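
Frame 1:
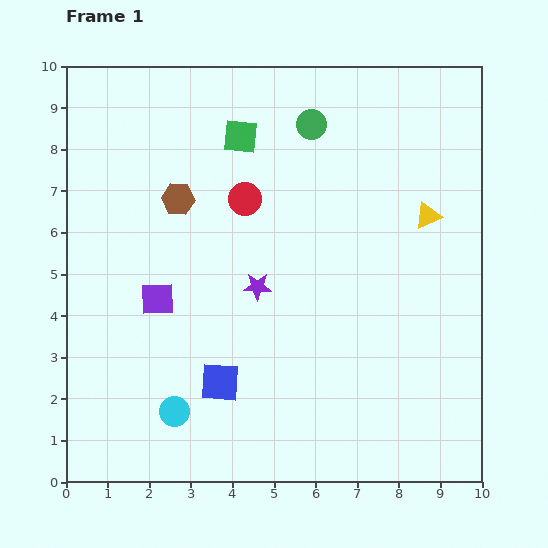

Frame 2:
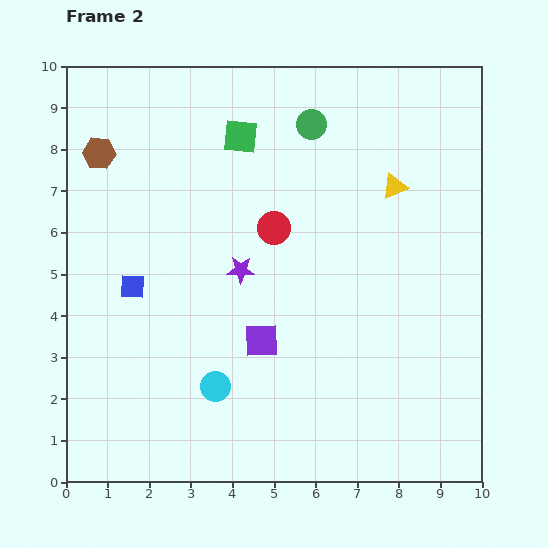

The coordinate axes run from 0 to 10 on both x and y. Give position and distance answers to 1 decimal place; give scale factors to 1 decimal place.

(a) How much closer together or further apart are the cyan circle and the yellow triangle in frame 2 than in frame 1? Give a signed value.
-1.3

Distance in frame 1: 7.7. Distance in frame 2: 6.4.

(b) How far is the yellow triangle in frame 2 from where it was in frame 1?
1.1

The yellow triangle moved from (8.7, 6.4) to (7.9, 7.1), a distance of √(0.8² + 0.7²) ≈ 1.1.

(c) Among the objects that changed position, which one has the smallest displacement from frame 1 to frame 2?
the purple star

(moved 0.6)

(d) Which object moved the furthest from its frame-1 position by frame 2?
the blue square

(moved 3.1; next 2.7)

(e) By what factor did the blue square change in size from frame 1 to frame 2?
0.6×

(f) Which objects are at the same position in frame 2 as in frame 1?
the green square, the green circle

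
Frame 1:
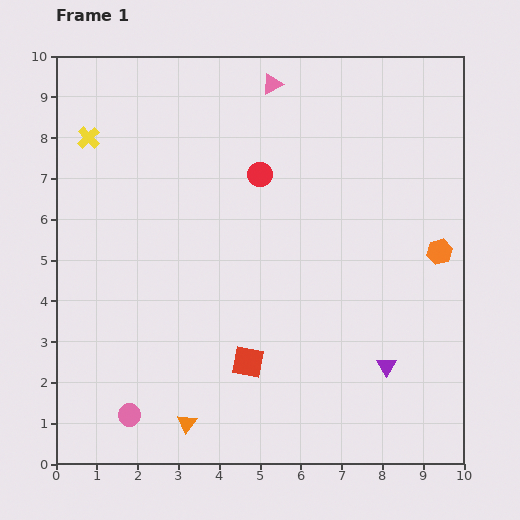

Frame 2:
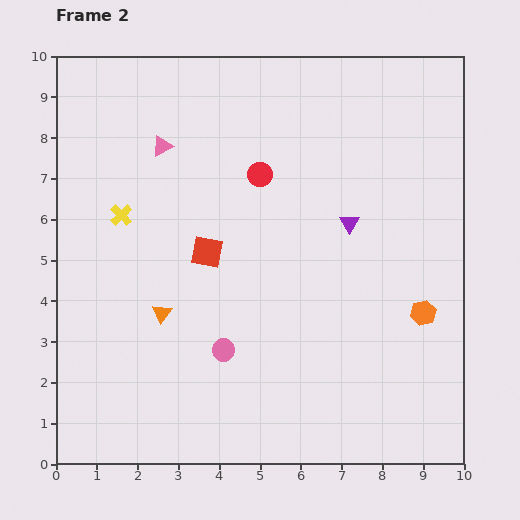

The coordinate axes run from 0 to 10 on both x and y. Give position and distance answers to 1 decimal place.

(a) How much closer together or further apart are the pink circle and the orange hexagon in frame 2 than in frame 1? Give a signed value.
-3.6

Distance in frame 1: 8.6. Distance in frame 2: 5.0.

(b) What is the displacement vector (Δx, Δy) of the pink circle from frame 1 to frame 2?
(2.3, 1.6)

The pink circle was at (1.8, 1.2) in frame 1 and (4.1, 2.8) in frame 2.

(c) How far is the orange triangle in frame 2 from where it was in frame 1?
2.8

The orange triangle moved from (3.2, 1.0) to (2.6, 3.7), a distance of √(0.6² + 2.7²) ≈ 2.8.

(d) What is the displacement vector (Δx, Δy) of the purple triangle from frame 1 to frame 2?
(-0.9, 3.5)

The purple triangle was at (8.1, 2.4) in frame 1 and (7.2, 5.9) in frame 2.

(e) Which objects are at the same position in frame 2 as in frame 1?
the red circle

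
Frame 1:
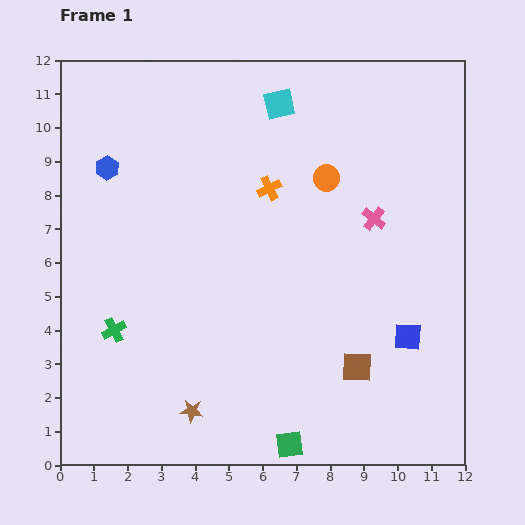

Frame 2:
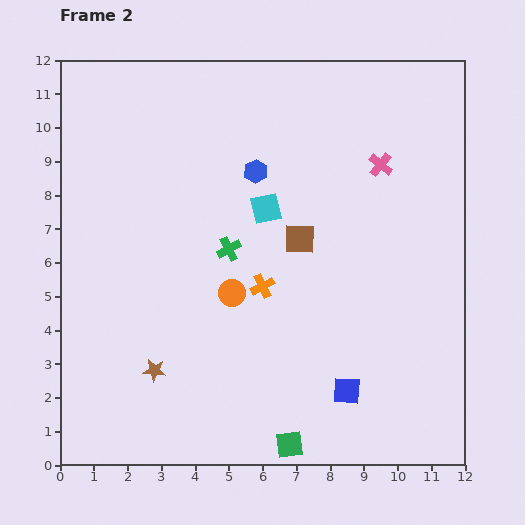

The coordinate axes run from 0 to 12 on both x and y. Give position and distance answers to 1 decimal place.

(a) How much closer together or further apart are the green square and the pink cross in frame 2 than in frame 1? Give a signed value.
+1.5

Distance in frame 1: 7.2. Distance in frame 2: 8.7.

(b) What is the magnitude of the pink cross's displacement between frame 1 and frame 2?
1.6

The pink cross moved from (9.3, 7.3) to (9.5, 8.9), a distance of √(0.2² + 1.6²) ≈ 1.6.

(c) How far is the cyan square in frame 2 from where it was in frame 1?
3.1

The cyan square moved from (6.5, 10.7) to (6.1, 7.6), a distance of √(0.4² + 3.1²) ≈ 3.1.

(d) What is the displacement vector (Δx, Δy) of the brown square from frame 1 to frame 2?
(-1.7, 3.8)

The brown square was at (8.8, 2.9) in frame 1 and (7.1, 6.7) in frame 2.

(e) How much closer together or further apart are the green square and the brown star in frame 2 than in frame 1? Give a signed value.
+1.5

Distance in frame 1: 3.1. Distance in frame 2: 4.6.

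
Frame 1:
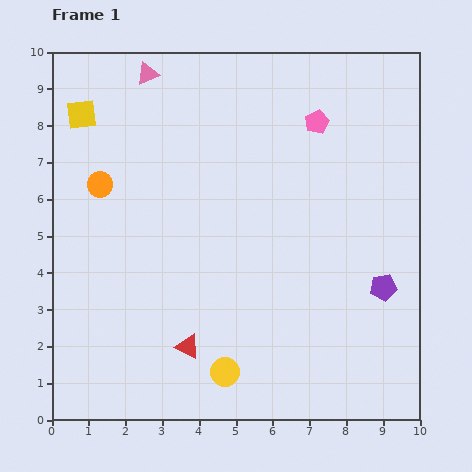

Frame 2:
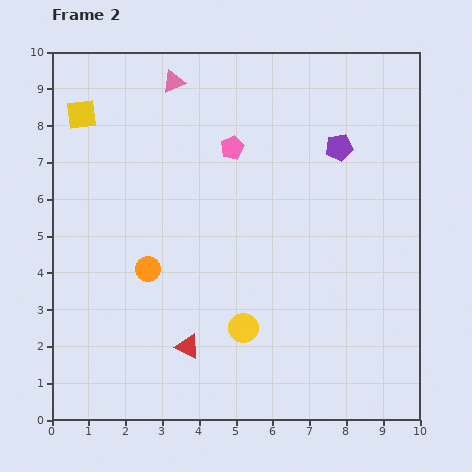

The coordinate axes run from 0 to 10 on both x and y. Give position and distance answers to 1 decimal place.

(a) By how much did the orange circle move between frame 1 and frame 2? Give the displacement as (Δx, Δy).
(1.3, -2.3)

The orange circle was at (1.3, 6.4) in frame 1 and (2.6, 4.1) in frame 2.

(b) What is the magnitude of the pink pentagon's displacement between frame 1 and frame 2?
2.4

The pink pentagon moved from (7.2, 8.1) to (4.9, 7.4), a distance of √(2.3² + 0.7²) ≈ 2.4.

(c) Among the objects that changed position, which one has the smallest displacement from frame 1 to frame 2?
the pink triangle

(moved 0.7)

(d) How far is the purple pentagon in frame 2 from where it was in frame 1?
4.0

The purple pentagon moved from (9.0, 3.6) to (7.8, 7.4), a distance of √(1.2² + 3.8²) ≈ 4.0.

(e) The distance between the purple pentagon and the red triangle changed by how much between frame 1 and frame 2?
+1.3

Distance in frame 1: 5.5. Distance in frame 2: 6.8.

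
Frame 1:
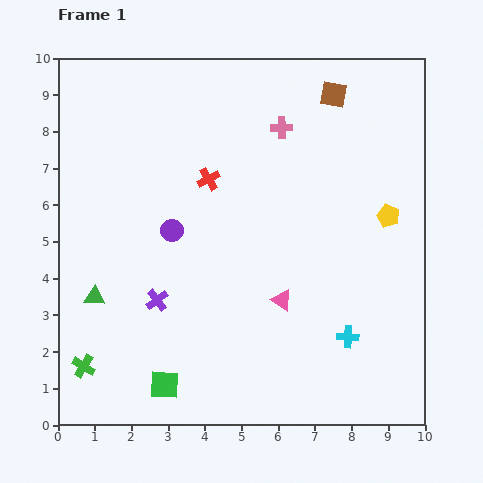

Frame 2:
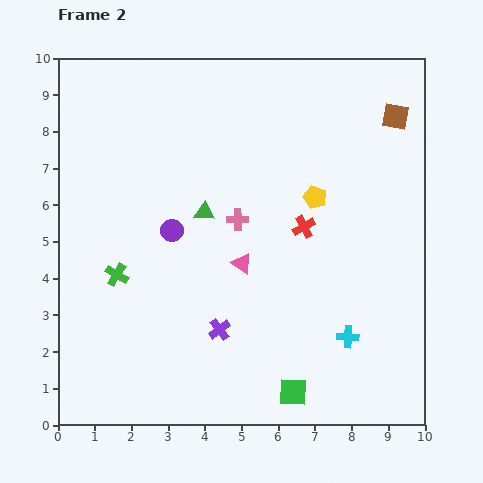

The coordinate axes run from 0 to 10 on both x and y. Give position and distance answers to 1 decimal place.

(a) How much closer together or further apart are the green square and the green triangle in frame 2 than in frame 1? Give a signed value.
+2.4

Distance in frame 1: 3.1. Distance in frame 2: 5.5.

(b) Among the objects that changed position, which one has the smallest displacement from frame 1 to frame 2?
the pink triangle

(moved 1.5)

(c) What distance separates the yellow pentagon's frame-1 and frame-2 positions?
2.1

The yellow pentagon moved from (9.0, 5.7) to (7.0, 6.2), a distance of √(2.0² + 0.5²) ≈ 2.1.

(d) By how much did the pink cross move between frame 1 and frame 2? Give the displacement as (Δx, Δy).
(-1.2, -2.5)

The pink cross was at (6.1, 8.1) in frame 1 and (4.9, 5.6) in frame 2.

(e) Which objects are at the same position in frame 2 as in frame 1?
the cyan cross, the purple circle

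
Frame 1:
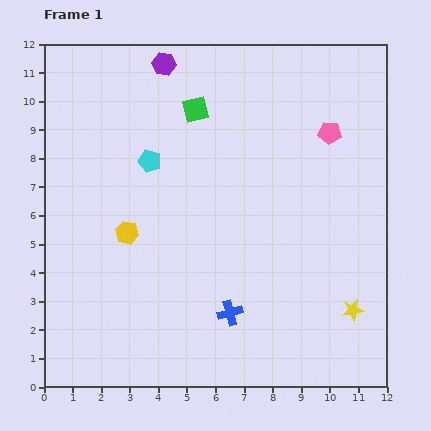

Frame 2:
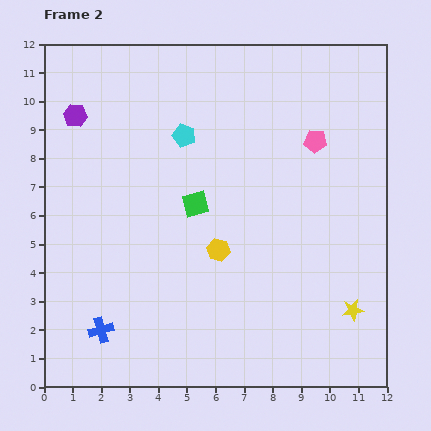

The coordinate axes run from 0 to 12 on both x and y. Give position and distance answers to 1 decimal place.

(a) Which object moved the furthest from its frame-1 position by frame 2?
the blue cross

(moved 4.5; next 3.6)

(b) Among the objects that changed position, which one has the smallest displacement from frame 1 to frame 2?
the pink pentagon

(moved 0.6)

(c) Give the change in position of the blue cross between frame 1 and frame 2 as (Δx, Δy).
(-4.5, -0.6)

The blue cross was at (6.5, 2.6) in frame 1 and (2.0, 2.0) in frame 2.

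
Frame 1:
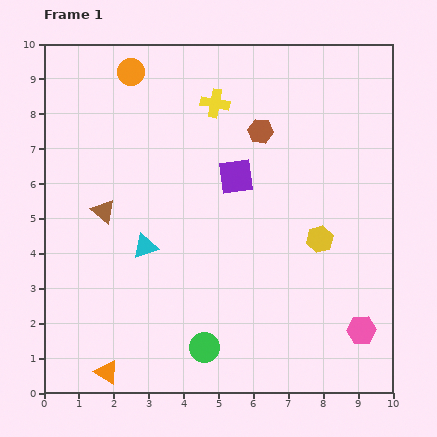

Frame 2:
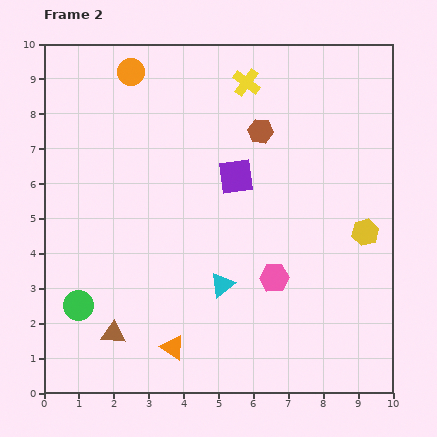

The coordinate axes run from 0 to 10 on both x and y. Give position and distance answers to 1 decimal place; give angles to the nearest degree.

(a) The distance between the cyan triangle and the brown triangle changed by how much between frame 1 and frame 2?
+1.8

Distance in frame 1: 1.6. Distance in frame 2: 3.4.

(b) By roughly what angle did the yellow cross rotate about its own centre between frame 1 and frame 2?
27° clockwise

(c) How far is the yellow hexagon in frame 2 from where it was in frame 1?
1.3

The yellow hexagon moved from (7.9, 4.4) to (9.2, 4.6), a distance of √(1.3² + 0.2²) ≈ 1.3.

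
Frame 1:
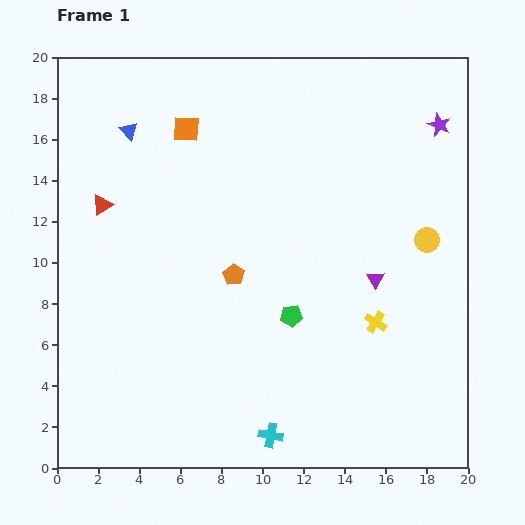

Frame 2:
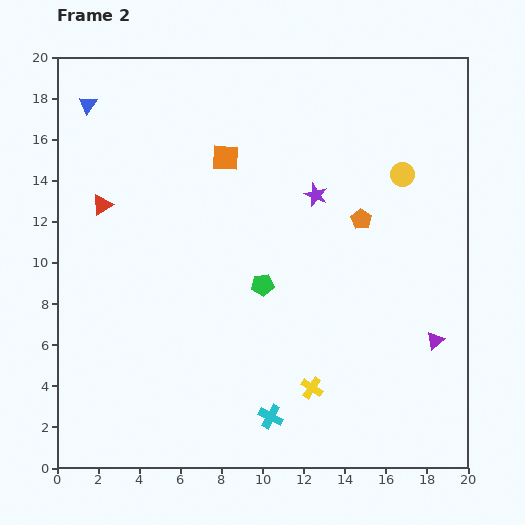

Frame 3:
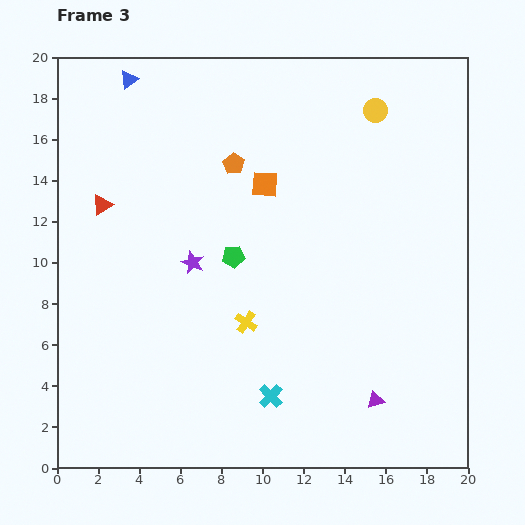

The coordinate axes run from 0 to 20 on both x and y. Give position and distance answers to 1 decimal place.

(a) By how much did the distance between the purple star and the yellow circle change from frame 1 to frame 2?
-1.3

Distance in frame 1: 5.6. Distance in frame 2: 4.3.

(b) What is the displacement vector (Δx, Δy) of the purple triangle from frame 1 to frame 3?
(0.0, -5.9)

The purple triangle was at (15.5, 9.2) in frame 1 and (15.5, 3.3) in frame 3.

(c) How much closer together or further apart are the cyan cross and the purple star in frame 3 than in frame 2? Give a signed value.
-3.5

Distance in frame 2: 11.0. Distance in frame 3: 7.5.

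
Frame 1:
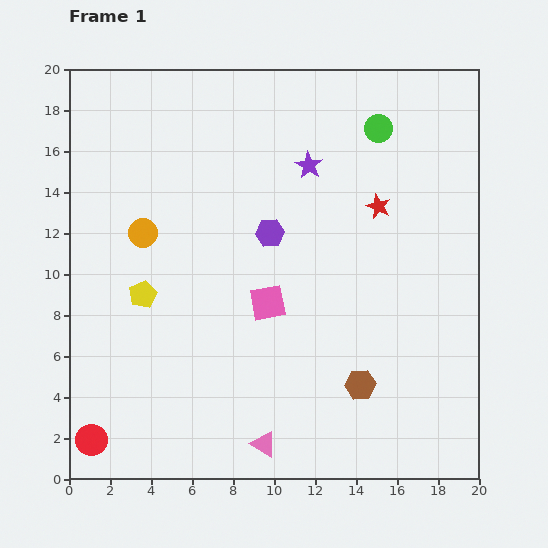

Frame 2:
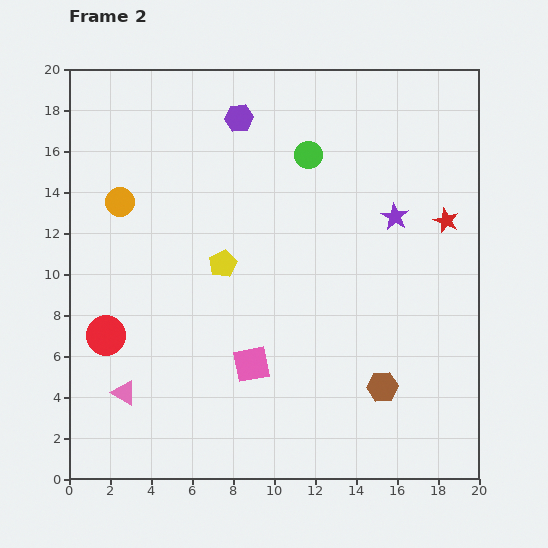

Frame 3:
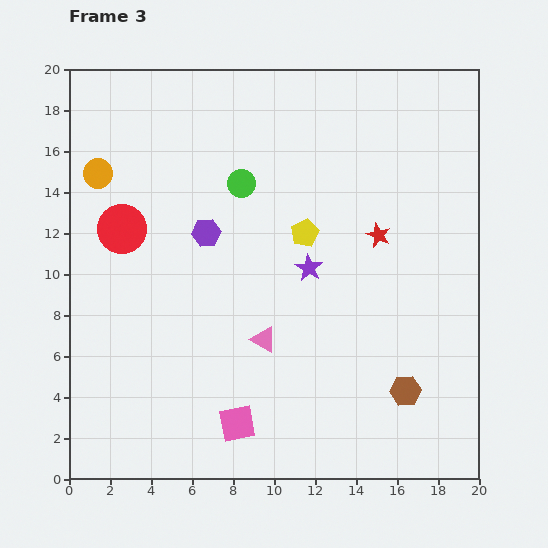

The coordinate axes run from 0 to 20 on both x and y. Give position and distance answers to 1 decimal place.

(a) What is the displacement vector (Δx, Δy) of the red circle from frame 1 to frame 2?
(0.7, 5.1)

The red circle was at (1.1, 1.9) in frame 1 and (1.8, 7.0) in frame 2.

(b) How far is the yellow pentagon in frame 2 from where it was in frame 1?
4.2

The yellow pentagon moved from (3.6, 9.0) to (7.5, 10.5), a distance of √(3.9² + 1.5²) ≈ 4.2.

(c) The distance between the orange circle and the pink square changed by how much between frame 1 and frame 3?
+7.0

Distance in frame 1: 7.0. Distance in frame 3: 14.0.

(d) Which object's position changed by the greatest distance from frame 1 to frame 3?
the red circle

(moved 10.4; next 8.5)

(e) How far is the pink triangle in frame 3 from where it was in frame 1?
5.1

The pink triangle moved from (9.5, 1.7) to (9.5, 6.8), a distance of √(0.0² + 5.1²) ≈ 5.1.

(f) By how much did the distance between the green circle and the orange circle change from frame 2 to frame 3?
-2.5

Distance in frame 2: 9.5. Distance in frame 3: 7.0.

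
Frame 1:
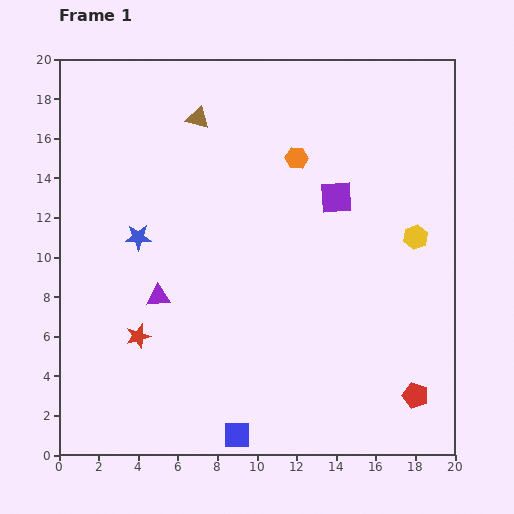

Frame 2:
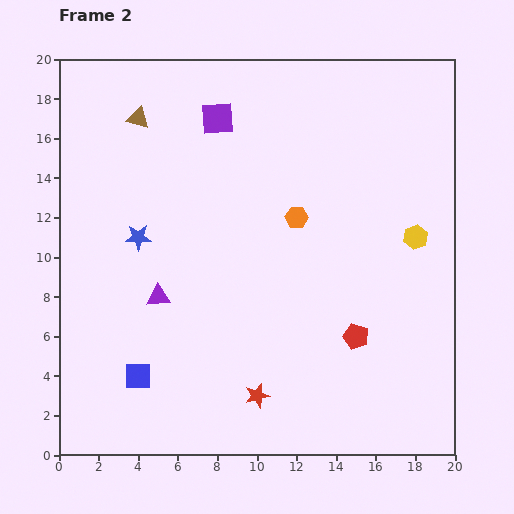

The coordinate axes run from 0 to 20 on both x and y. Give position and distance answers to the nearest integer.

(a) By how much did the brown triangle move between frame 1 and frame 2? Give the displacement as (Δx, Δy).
(-3, 0)

The brown triangle was at (7, 17) in frame 1 and (4, 17) in frame 2.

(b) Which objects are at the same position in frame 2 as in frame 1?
the blue star, the yellow hexagon, the purple triangle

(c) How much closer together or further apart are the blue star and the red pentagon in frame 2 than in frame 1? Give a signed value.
-4

Distance in frame 1: 16. Distance in frame 2: 12.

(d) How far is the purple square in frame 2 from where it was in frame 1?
7

The purple square moved from (14, 13) to (8, 17), a distance of √(6² + 4²) ≈ 7.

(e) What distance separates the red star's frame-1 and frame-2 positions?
7

The red star moved from (4, 6) to (10, 3), a distance of √(6² + 3²) ≈ 7.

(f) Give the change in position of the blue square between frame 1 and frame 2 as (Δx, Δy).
(-5, 3)

The blue square was at (9, 1) in frame 1 and (4, 4) in frame 2.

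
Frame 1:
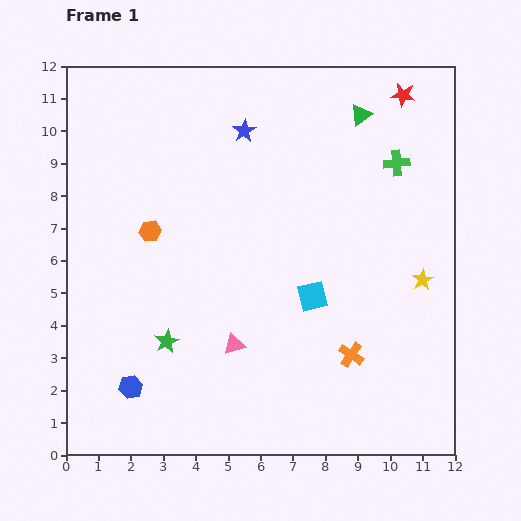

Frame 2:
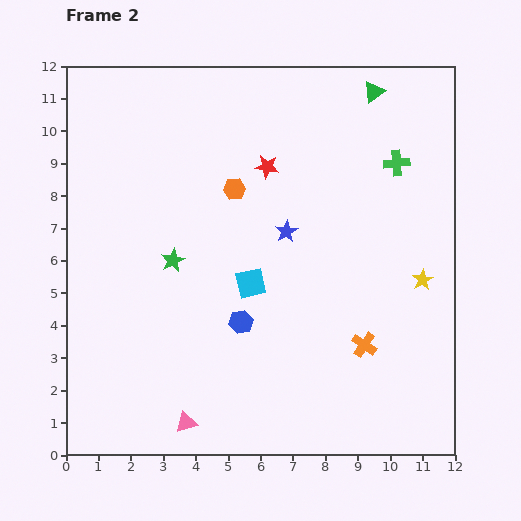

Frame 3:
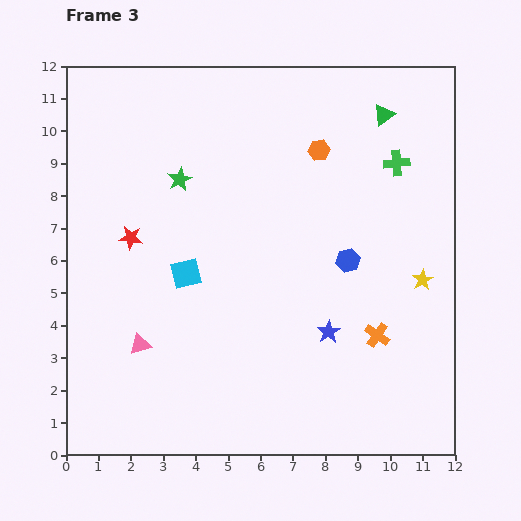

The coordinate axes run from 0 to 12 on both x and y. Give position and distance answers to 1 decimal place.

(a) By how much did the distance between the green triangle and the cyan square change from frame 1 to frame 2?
+1.2

Distance in frame 1: 5.8. Distance in frame 2: 7.0.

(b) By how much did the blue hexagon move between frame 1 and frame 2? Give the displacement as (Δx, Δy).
(3.4, 2.0)

The blue hexagon was at (2.0, 2.1) in frame 1 and (5.4, 4.1) in frame 2.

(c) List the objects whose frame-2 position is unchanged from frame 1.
the yellow star, the green cross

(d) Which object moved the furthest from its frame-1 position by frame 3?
the red star

(moved 9.5; next 7.8)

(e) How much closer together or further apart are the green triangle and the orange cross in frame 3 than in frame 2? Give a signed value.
-1.0

Distance in frame 2: 7.8. Distance in frame 3: 6.8.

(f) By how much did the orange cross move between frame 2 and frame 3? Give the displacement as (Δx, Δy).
(0.4, 0.3)

The orange cross was at (9.2, 3.4) in frame 2 and (9.6, 3.7) in frame 3.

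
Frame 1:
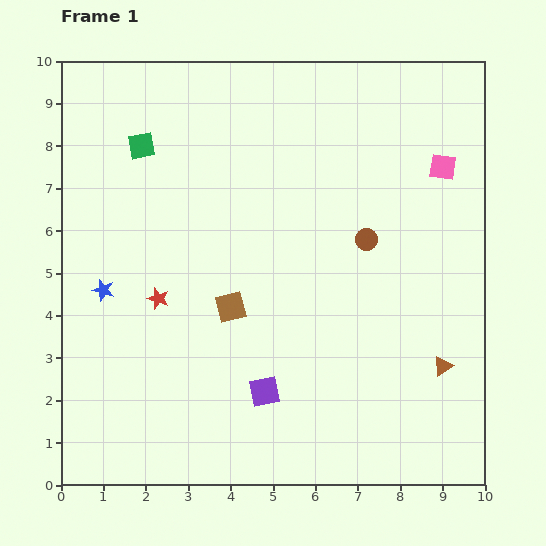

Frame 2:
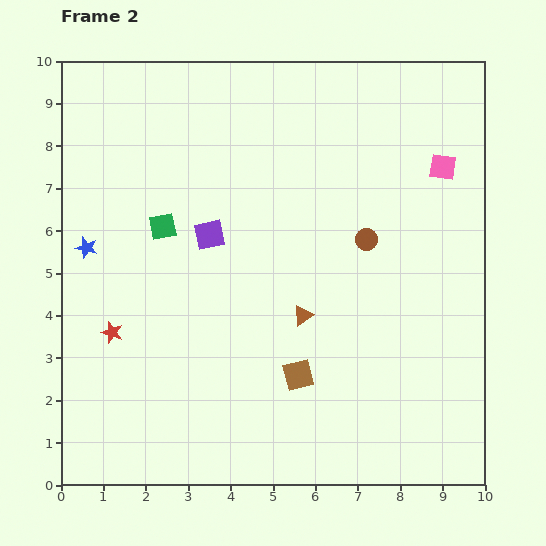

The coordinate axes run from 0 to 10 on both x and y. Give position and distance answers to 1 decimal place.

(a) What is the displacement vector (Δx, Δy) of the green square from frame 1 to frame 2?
(0.5, -1.9)

The green square was at (1.9, 8.0) in frame 1 and (2.4, 6.1) in frame 2.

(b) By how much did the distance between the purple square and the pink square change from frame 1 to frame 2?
-1.1

Distance in frame 1: 6.8. Distance in frame 2: 5.7.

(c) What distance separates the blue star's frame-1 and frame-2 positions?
1.1

The blue star moved from (1.0, 4.6) to (0.6, 5.6), a distance of √(0.4² + 1.0²) ≈ 1.1.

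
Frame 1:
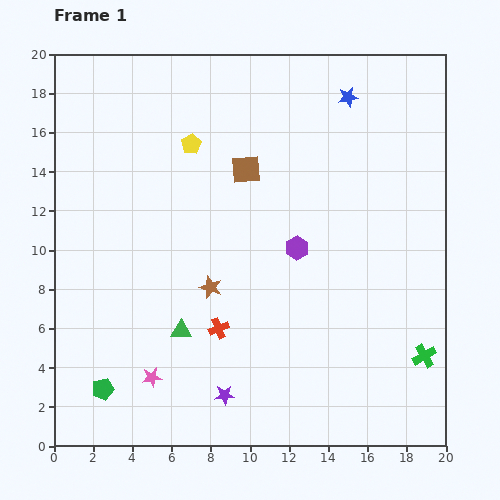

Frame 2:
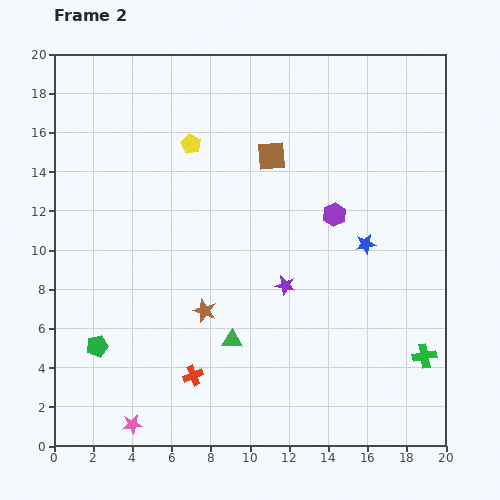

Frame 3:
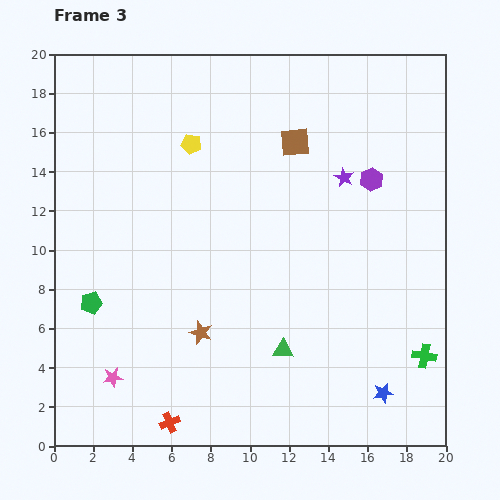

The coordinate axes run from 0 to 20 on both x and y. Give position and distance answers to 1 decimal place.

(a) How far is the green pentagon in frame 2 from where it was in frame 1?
2.2

The green pentagon moved from (2.5, 2.9) to (2.2, 5.1), a distance of √(0.3² + 2.2²) ≈ 2.2.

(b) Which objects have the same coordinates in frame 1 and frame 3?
the yellow pentagon, the green cross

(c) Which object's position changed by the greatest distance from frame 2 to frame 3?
the blue star

(moved 7.7; next 6.3)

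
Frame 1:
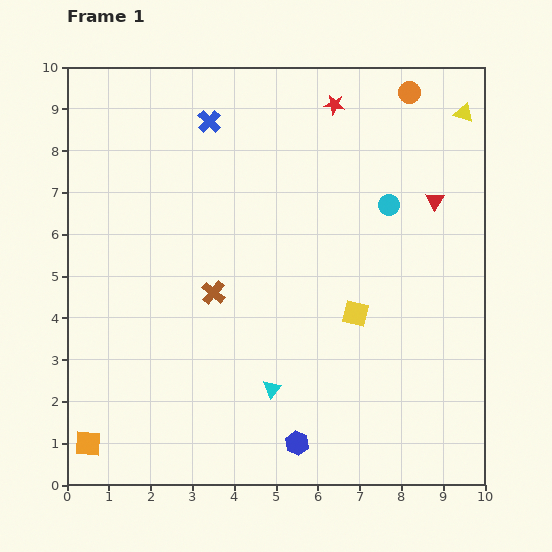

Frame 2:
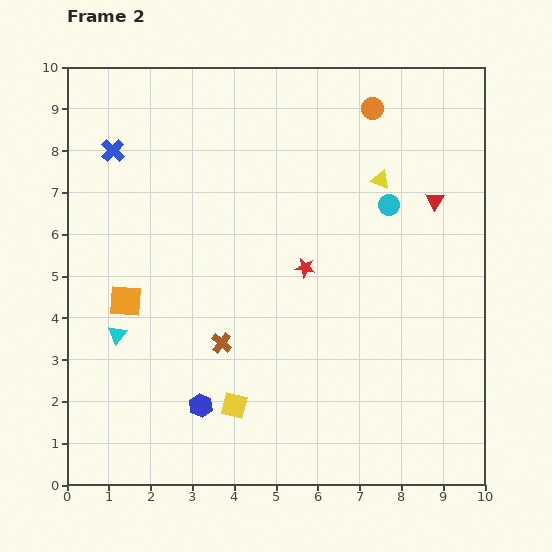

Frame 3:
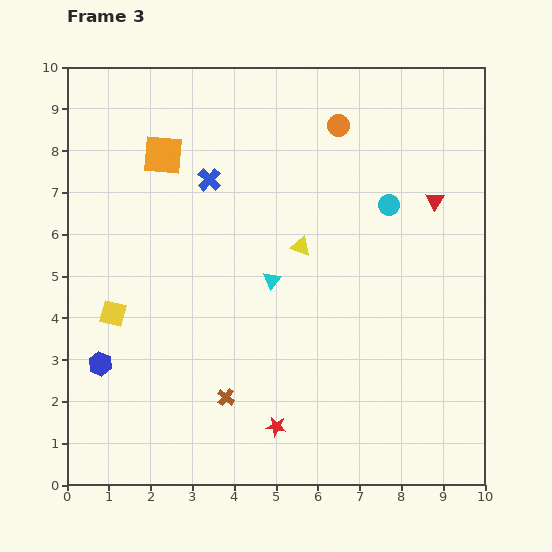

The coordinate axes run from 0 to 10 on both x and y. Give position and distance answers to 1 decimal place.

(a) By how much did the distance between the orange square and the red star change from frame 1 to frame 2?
-5.6

Distance in frame 1: 10.0. Distance in frame 2: 4.4.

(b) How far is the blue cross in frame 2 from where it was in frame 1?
2.4

The blue cross moved from (3.4, 8.7) to (1.1, 8.0), a distance of √(2.3² + 0.7²) ≈ 2.4.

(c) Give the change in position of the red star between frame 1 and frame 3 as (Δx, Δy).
(-1.4, -7.7)

The red star was at (6.4, 9.1) in frame 1 and (5.0, 1.4) in frame 3.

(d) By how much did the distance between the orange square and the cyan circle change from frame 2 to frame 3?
-1.2

Distance in frame 2: 6.7. Distance in frame 3: 5.5.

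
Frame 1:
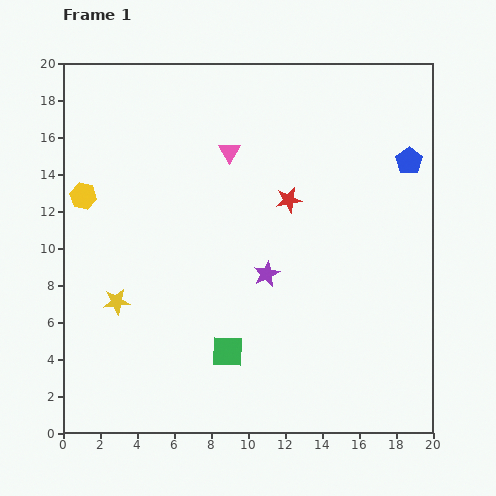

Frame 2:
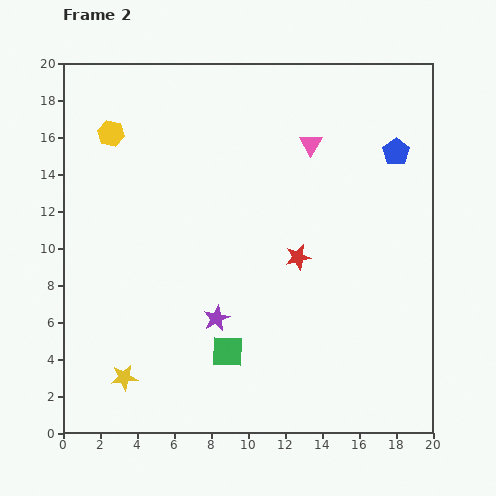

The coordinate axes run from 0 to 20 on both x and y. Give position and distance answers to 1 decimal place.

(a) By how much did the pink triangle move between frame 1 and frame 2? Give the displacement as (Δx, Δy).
(4.4, 0.4)

The pink triangle was at (9.0, 15.2) in frame 1 and (13.4, 15.6) in frame 2.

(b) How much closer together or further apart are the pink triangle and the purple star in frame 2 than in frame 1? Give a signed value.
+3.8

Distance in frame 1: 6.9. Distance in frame 2: 10.7.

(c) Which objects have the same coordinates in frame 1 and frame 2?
the green square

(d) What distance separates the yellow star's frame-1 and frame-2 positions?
4.1

The yellow star moved from (2.9, 7.1) to (3.3, 3.0), a distance of √(0.4² + 4.1²) ≈ 4.1.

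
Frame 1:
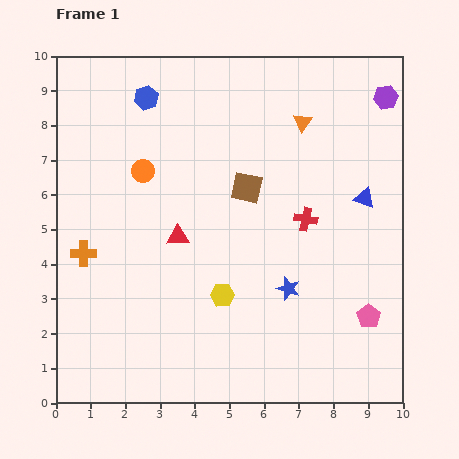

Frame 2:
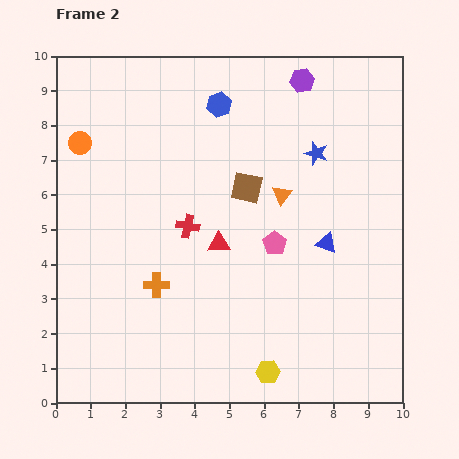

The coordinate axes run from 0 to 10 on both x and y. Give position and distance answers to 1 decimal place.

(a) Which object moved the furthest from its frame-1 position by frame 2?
the blue star

(moved 4.0; next 3.4)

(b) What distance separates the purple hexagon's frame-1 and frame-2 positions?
2.5

The purple hexagon moved from (9.5, 8.8) to (7.1, 9.3), a distance of √(2.4² + 0.5²) ≈ 2.5.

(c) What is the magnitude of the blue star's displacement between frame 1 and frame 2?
4.0

The blue star moved from (6.7, 3.3) to (7.5, 7.2), a distance of √(0.8² + 3.9²) ≈ 4.0.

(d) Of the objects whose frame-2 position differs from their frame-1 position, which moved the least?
the red triangle

(moved 1.2)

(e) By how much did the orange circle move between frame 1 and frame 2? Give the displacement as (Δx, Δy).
(-1.8, 0.8)

The orange circle was at (2.5, 6.7) in frame 1 and (0.7, 7.5) in frame 2.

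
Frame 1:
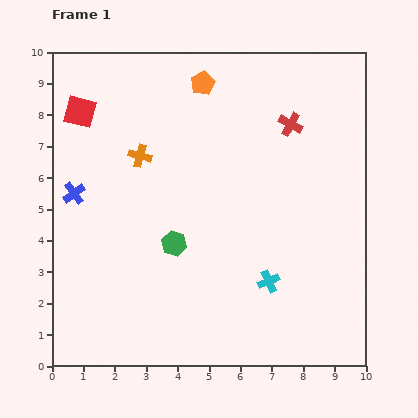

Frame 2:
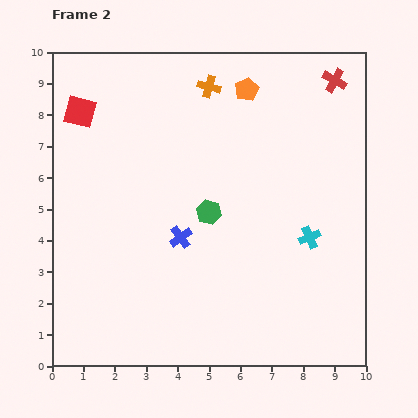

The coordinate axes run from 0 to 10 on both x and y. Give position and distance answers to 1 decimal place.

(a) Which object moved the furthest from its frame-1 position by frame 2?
the blue cross

(moved 3.7; next 3.1)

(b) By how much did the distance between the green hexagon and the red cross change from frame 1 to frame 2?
+0.5

Distance in frame 1: 5.3. Distance in frame 2: 5.8.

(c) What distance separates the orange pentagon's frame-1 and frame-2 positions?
1.4

The orange pentagon moved from (4.8, 9.0) to (6.2, 8.8), a distance of √(1.4² + 0.2²) ≈ 1.4.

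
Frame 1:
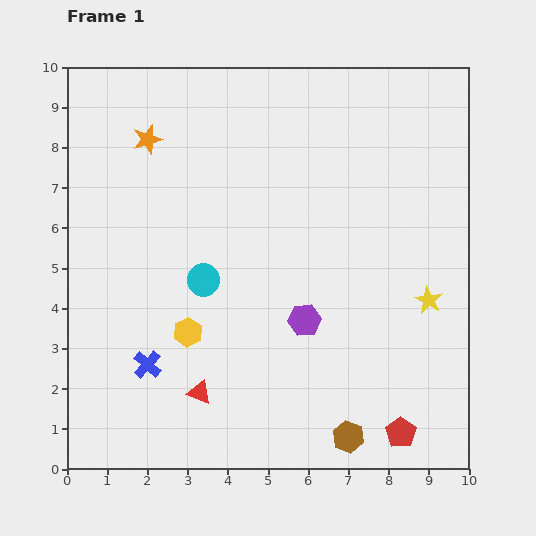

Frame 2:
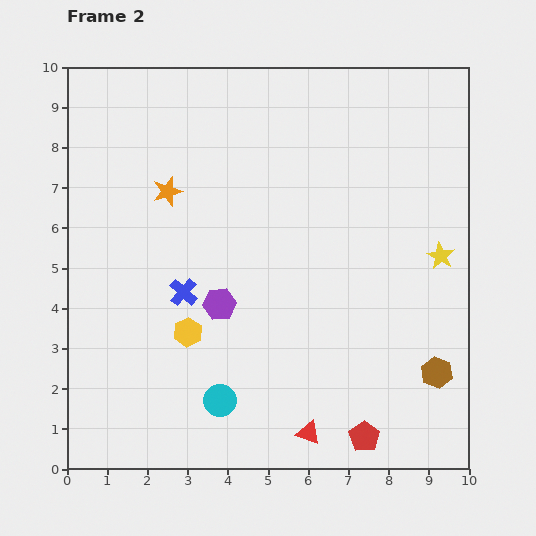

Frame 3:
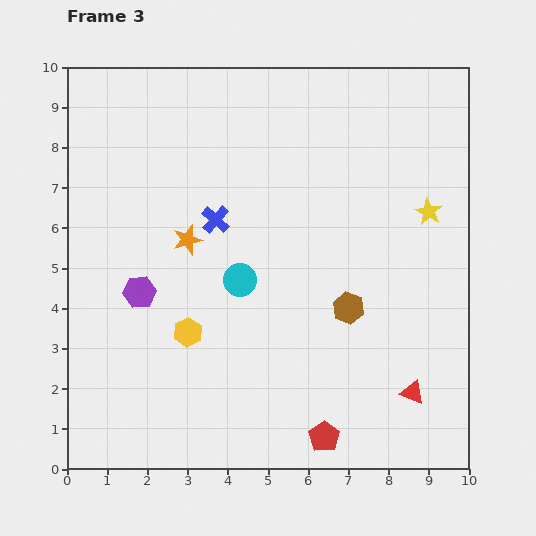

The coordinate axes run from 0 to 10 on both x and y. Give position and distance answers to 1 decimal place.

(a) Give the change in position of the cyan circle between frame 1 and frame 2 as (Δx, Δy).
(0.4, -3.0)

The cyan circle was at (3.4, 4.7) in frame 1 and (3.8, 1.7) in frame 2.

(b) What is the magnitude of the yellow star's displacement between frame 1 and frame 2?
1.1

The yellow star moved from (9.0, 4.2) to (9.3, 5.3), a distance of √(0.3² + 1.1²) ≈ 1.1.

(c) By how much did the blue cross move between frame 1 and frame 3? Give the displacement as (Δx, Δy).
(1.7, 3.6)

The blue cross was at (2.0, 2.6) in frame 1 and (3.7, 6.2) in frame 3.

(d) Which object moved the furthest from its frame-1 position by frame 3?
the red triangle

(moved 5.3; next 4.2)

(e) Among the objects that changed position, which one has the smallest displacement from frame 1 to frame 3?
the cyan circle

(moved 0.9)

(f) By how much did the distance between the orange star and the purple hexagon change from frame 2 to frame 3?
-1.3

Distance in frame 2: 3.1. Distance in frame 3: 1.8.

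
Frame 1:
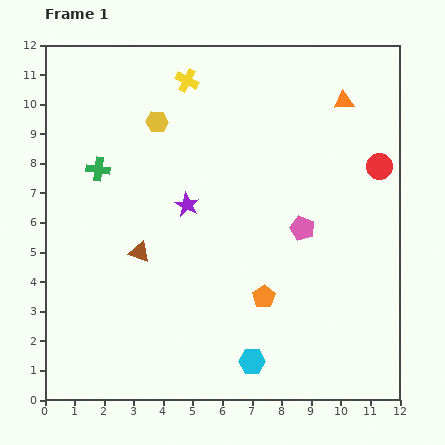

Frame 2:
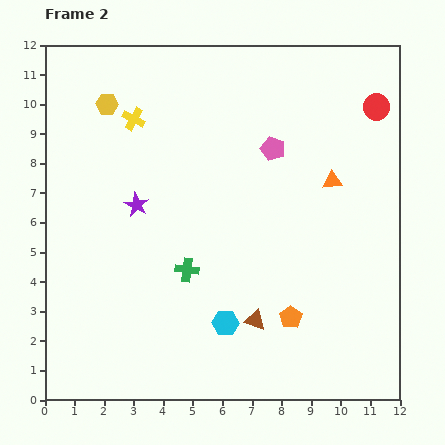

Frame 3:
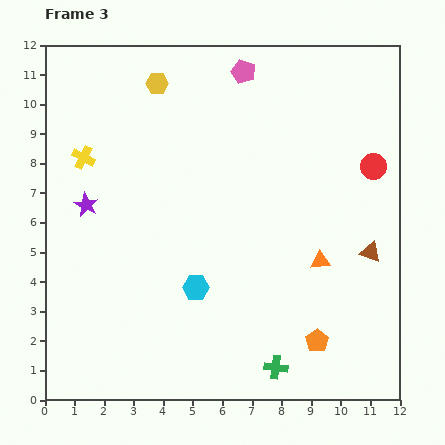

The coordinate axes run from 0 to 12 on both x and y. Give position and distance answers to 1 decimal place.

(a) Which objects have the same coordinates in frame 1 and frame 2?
none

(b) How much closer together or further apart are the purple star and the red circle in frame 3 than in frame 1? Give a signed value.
+3.2

Distance in frame 1: 6.6. Distance in frame 3: 9.8.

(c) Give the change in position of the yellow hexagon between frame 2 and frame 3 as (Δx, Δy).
(1.7, 0.7)

The yellow hexagon was at (2.1, 10.0) in frame 2 and (3.8, 10.7) in frame 3.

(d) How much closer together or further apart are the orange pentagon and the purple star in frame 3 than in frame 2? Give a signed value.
+2.7

Distance in frame 2: 6.4. Distance in frame 3: 9.1.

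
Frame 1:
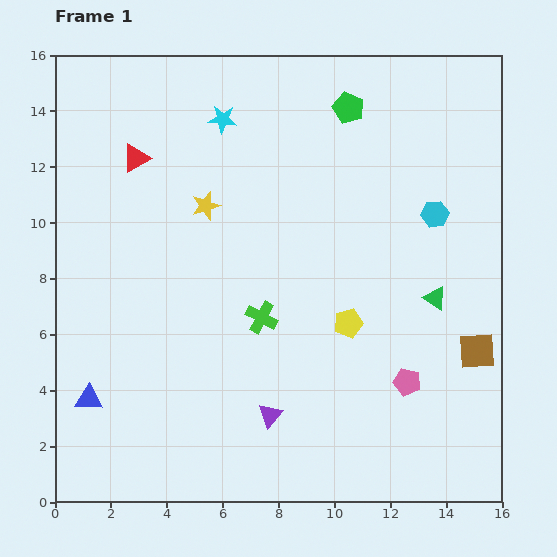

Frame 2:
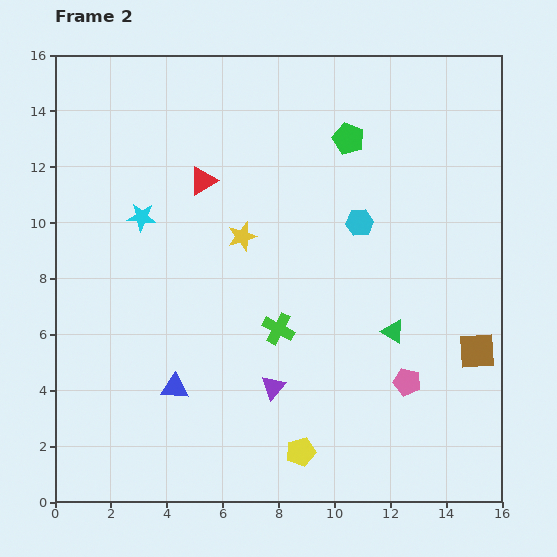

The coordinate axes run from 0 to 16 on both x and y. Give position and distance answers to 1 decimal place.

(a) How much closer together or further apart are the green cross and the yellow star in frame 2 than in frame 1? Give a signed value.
-1.0

Distance in frame 1: 4.5. Distance in frame 2: 3.5.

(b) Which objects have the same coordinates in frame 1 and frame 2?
the brown square, the pink pentagon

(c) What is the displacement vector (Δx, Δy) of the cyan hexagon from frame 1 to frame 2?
(-2.7, -0.3)

The cyan hexagon was at (13.6, 10.3) in frame 1 and (10.9, 10.0) in frame 2.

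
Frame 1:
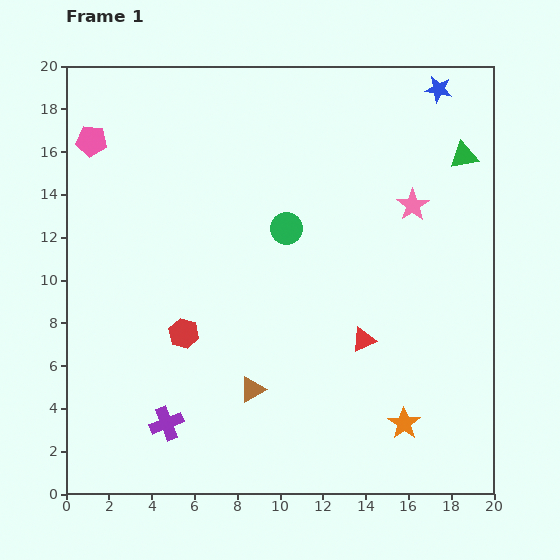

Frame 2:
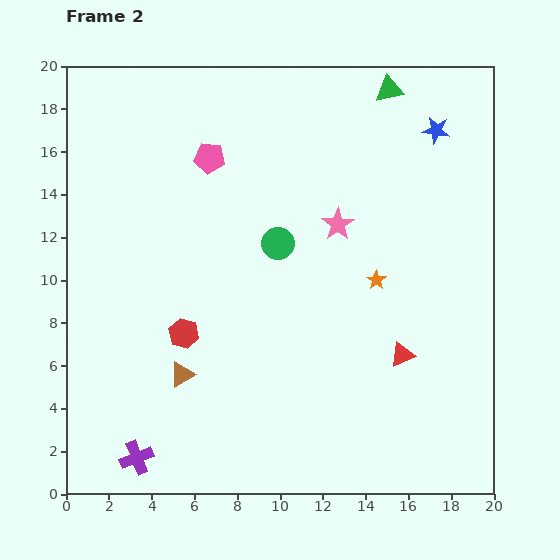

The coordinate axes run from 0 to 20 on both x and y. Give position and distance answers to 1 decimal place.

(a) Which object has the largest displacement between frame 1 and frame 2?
the orange star

(moved 6.8; next 5.6)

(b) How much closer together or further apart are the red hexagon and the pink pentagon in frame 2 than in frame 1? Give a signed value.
-1.7

Distance in frame 1: 10.0. Distance in frame 2: 8.3.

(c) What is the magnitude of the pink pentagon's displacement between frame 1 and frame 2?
5.6

The pink pentagon moved from (1.2, 16.5) to (6.7, 15.7), a distance of √(5.5² + 0.8²) ≈ 5.6.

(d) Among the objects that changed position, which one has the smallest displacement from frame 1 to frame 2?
the green circle

(moved 0.8)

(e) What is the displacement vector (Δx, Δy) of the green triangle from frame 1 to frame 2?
(-3.5, 3.1)

The green triangle was at (18.6, 15.8) in frame 1 and (15.1, 18.9) in frame 2.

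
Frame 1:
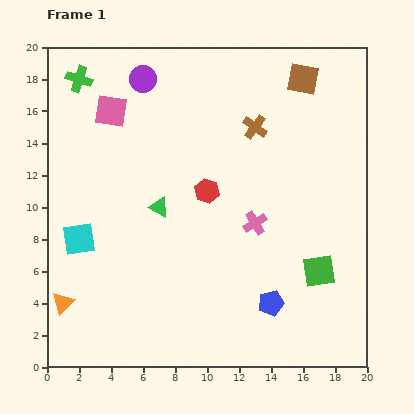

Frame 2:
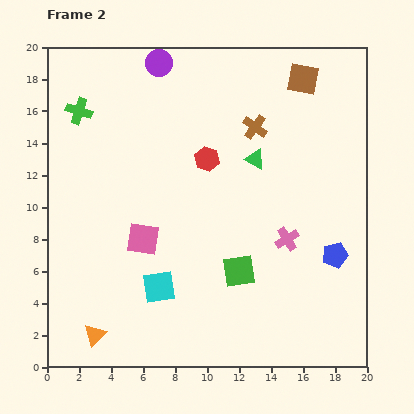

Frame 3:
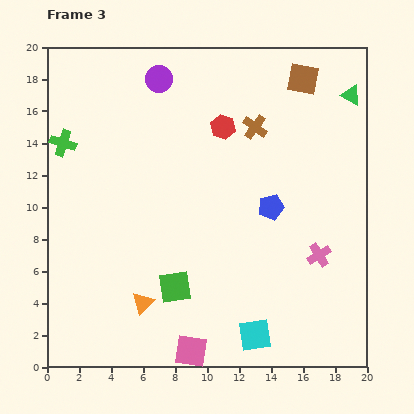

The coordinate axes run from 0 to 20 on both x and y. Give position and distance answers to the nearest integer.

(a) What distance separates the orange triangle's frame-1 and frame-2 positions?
3

The orange triangle moved from (1, 4) to (3, 2), a distance of √(2² + 2²) ≈ 3.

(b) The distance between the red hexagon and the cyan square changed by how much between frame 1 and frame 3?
+4

Distance in frame 1: 9. Distance in frame 3: 13.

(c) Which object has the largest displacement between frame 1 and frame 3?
the pink square

(moved 16; next 14)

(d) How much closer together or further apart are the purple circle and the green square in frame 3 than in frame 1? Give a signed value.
-3

Distance in frame 1: 16. Distance in frame 3: 13.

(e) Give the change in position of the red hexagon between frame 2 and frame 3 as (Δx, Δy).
(1, 2)

The red hexagon was at (10, 13) in frame 2 and (11, 15) in frame 3.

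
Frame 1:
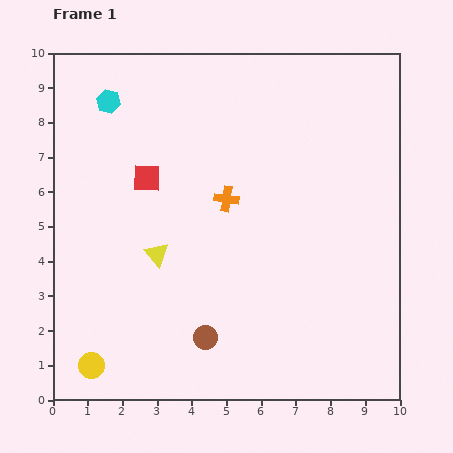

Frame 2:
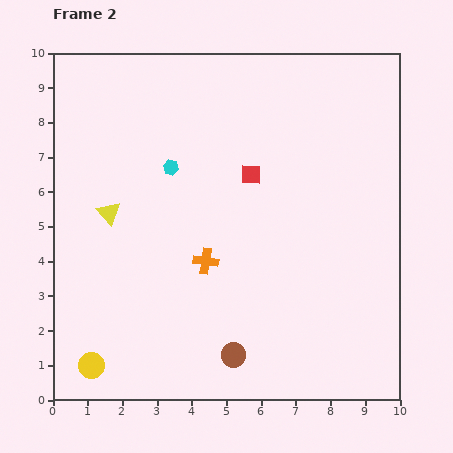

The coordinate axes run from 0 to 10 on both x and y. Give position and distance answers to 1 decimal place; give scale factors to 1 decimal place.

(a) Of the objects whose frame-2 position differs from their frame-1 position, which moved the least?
the brown circle

(moved 0.9)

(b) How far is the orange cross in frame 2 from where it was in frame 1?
1.9

The orange cross moved from (5.0, 5.8) to (4.4, 4.0), a distance of √(0.6² + 1.8²) ≈ 1.9.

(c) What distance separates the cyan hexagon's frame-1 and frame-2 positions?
2.6

The cyan hexagon moved from (1.6, 8.6) to (3.4, 6.7), a distance of √(1.8² + 1.9²) ≈ 2.6.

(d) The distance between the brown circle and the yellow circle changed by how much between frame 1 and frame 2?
+0.7

Distance in frame 1: 3.4. Distance in frame 2: 4.1.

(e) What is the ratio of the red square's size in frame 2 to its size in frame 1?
0.7×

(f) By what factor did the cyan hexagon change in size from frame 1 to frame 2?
0.7×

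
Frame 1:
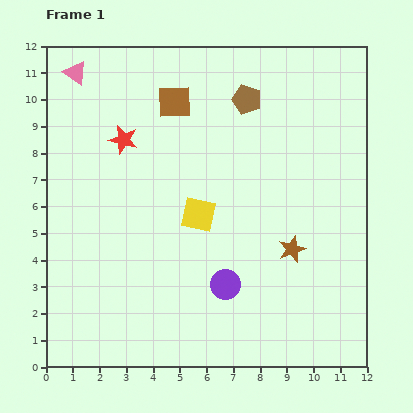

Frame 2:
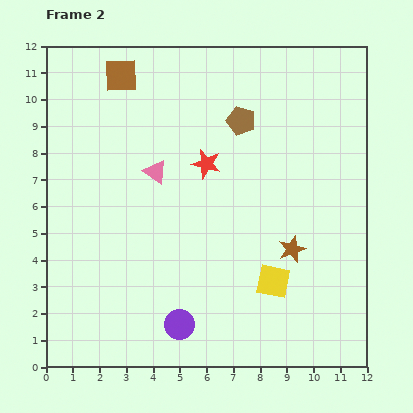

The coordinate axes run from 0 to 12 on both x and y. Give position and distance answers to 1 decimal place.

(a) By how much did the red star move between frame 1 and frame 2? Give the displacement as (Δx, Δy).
(3.1, -0.9)

The red star was at (2.9, 8.5) in frame 1 and (6.0, 7.6) in frame 2.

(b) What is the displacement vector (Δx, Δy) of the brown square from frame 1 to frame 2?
(-2.0, 1.0)

The brown square was at (4.8, 9.9) in frame 1 and (2.8, 10.9) in frame 2.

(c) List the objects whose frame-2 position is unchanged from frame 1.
the brown star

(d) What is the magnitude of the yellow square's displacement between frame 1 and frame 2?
3.8

The yellow square moved from (5.7, 5.7) to (8.5, 3.2), a distance of √(2.8² + 2.5²) ≈ 3.8.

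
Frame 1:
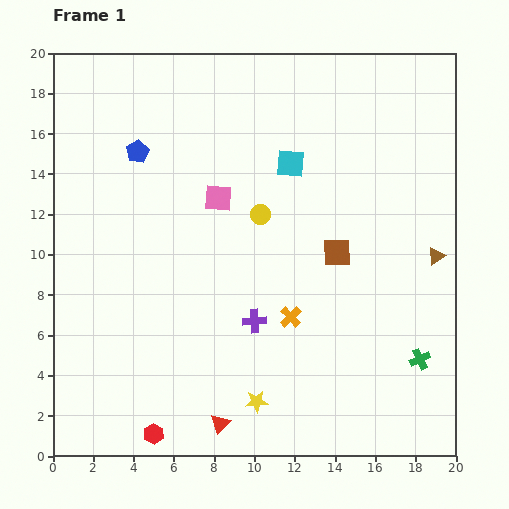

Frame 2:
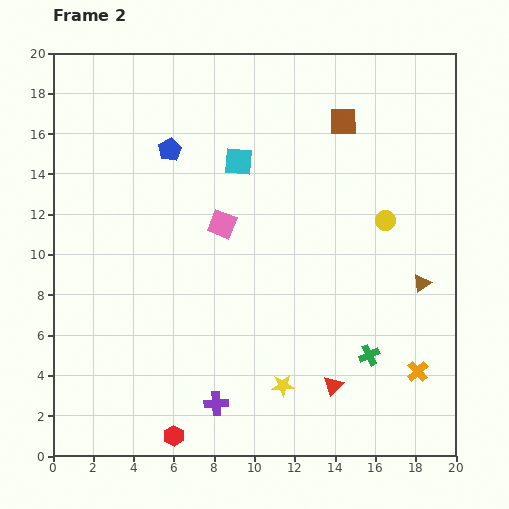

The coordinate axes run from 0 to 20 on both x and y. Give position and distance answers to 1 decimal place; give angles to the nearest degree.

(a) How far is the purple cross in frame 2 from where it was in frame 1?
4.5

The purple cross moved from (10.0, 6.7) to (8.1, 2.6), a distance of √(1.9² + 4.1²) ≈ 4.5.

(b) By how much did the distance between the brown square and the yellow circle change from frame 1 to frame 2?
+1.1

Distance in frame 1: 4.2. Distance in frame 2: 5.3.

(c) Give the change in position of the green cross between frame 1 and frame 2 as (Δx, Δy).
(-2.5, 0.2)

The green cross was at (18.2, 4.8) in frame 1 and (15.7, 5.0) in frame 2.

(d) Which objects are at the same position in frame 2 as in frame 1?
none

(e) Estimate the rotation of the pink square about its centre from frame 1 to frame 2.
18° clockwise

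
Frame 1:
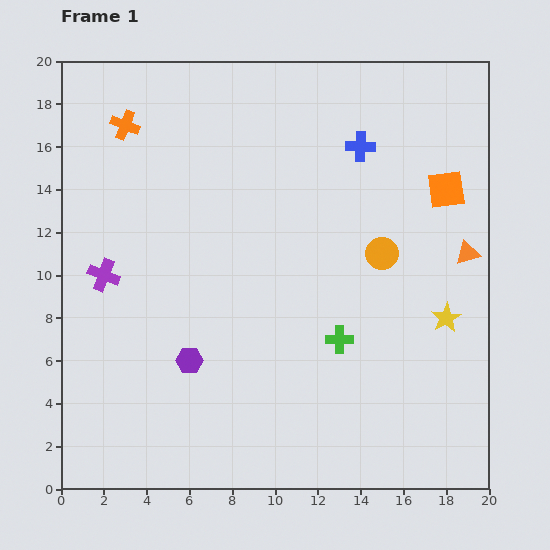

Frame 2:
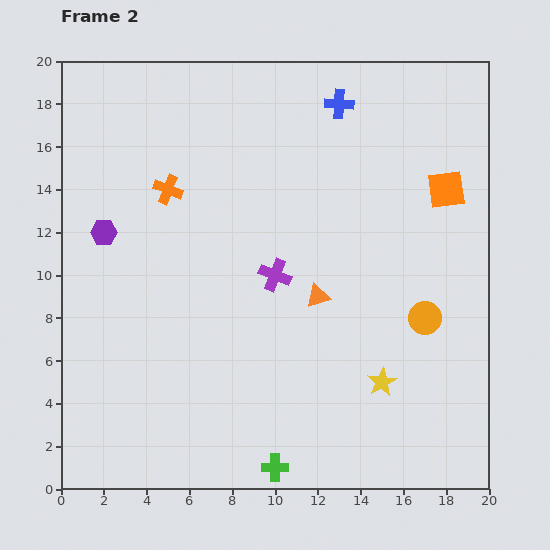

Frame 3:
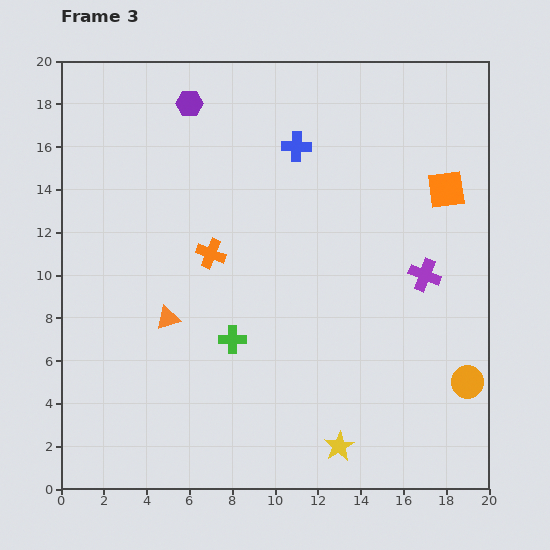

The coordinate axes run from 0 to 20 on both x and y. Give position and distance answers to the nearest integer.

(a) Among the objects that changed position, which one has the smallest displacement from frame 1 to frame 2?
the blue cross

(moved 2)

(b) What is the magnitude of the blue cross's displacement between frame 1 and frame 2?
2

The blue cross moved from (14, 16) to (13, 18), a distance of √(1² + 2²) ≈ 2.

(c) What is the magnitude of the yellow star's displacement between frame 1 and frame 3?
8

The yellow star moved from (18, 8) to (13, 2), a distance of √(5² + 6²) ≈ 8.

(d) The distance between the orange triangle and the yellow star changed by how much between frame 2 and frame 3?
+5

Distance in frame 2: 5. Distance in frame 3: 10.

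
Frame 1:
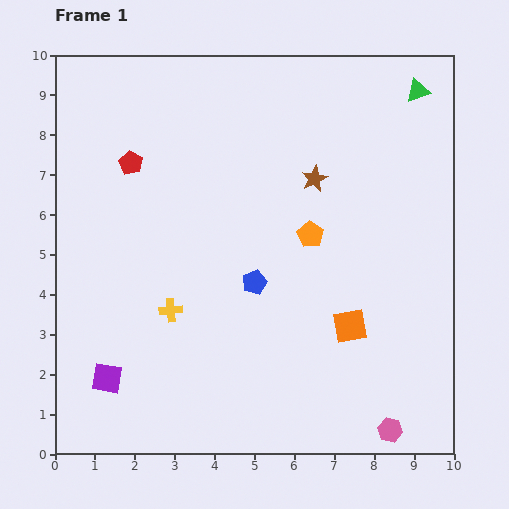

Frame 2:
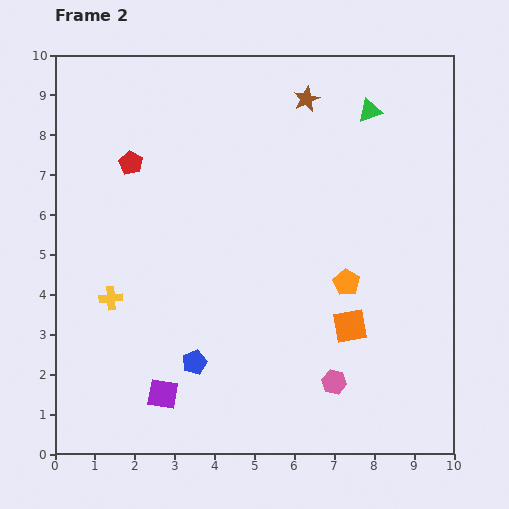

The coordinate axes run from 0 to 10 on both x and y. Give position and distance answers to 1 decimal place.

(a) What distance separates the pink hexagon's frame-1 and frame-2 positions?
1.8

The pink hexagon moved from (8.4, 0.6) to (7.0, 1.8), a distance of √(1.4² + 1.2²) ≈ 1.8.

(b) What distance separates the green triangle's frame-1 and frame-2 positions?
1.3

The green triangle moved from (9.1, 9.1) to (7.9, 8.6), a distance of √(1.2² + 0.5²) ≈ 1.3.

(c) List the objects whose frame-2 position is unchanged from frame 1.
the orange square, the red pentagon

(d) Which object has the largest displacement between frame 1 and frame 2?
the blue pentagon

(moved 2.5; next 2.0)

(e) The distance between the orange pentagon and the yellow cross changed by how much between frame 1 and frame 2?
+1.9

Distance in frame 1: 4.0. Distance in frame 2: 5.9.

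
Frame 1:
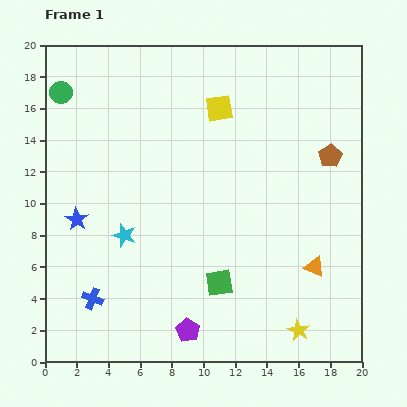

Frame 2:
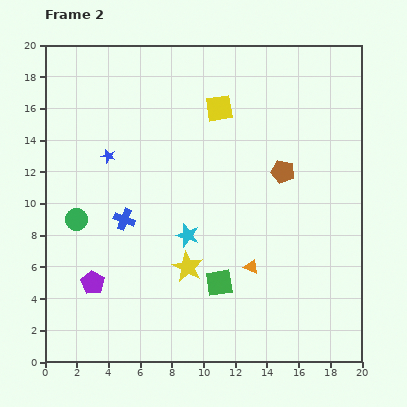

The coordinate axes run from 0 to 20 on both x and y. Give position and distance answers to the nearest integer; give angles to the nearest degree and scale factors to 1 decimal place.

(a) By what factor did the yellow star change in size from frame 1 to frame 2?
1.4×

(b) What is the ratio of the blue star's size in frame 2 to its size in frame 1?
0.6×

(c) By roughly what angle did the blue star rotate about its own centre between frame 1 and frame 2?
17° counter-clockwise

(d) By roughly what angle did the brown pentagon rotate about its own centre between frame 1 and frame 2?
27° counter-clockwise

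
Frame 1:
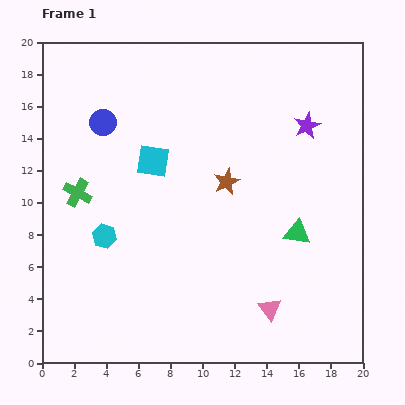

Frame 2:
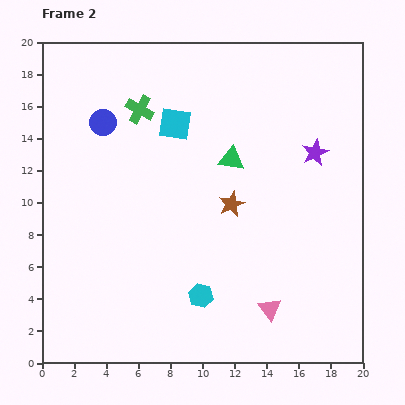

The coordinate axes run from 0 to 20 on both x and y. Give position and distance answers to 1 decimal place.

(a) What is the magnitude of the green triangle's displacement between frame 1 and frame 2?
6.2

The green triangle moved from (15.9, 8.1) to (11.8, 12.7), a distance of √(4.1² + 4.6²) ≈ 6.2.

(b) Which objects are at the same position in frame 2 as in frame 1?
the pink triangle, the blue circle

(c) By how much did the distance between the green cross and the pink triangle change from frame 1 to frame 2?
+0.8

Distance in frame 1: 14.0. Distance in frame 2: 14.8.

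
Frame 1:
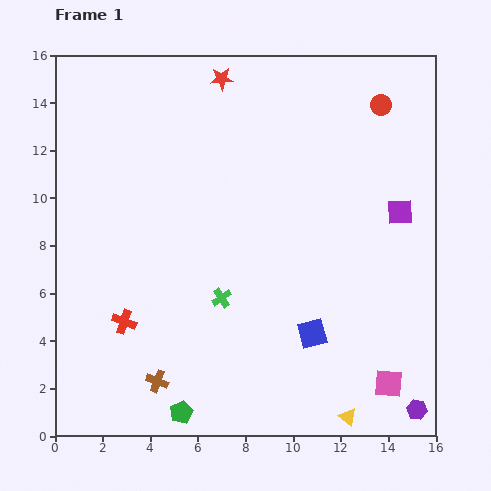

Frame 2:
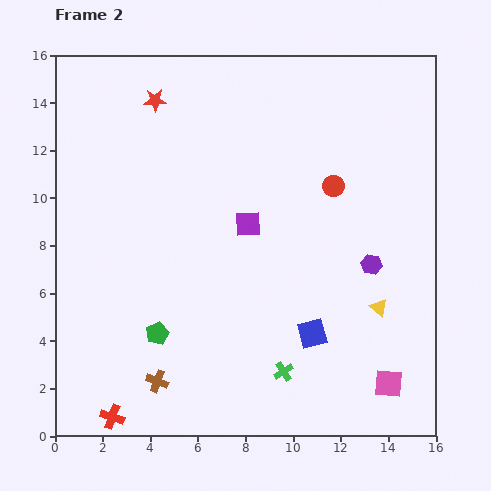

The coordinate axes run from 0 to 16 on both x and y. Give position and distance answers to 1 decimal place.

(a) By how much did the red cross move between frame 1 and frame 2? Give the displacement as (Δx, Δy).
(-0.5, -4.0)

The red cross was at (2.9, 4.8) in frame 1 and (2.4, 0.8) in frame 2.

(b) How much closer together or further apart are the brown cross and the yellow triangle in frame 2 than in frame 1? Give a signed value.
+1.7

Distance in frame 1: 8.1. Distance in frame 2: 9.8.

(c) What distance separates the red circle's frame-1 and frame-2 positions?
3.9

The red circle moved from (13.7, 13.9) to (11.7, 10.5), a distance of √(2.0² + 3.4²) ≈ 3.9.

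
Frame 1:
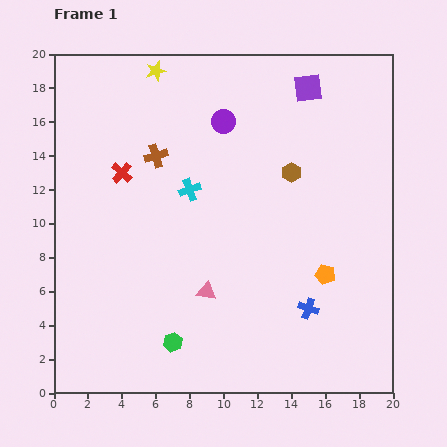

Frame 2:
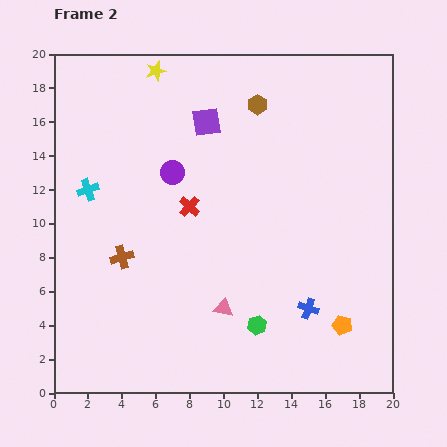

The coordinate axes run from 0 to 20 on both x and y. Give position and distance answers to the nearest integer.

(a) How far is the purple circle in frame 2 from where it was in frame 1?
4

The purple circle moved from (10, 16) to (7, 13), a distance of √(3² + 3²) ≈ 4.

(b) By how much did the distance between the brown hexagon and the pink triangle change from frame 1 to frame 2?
+3

Distance in frame 1: 9. Distance in frame 2: 12.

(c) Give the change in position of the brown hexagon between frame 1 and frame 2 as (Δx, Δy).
(-2, 4)

The brown hexagon was at (14, 13) in frame 1 and (12, 17) in frame 2.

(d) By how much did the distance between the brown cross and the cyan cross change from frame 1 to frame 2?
+1

Distance in frame 1: 3. Distance in frame 2: 4.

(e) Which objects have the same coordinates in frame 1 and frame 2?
the blue cross, the yellow star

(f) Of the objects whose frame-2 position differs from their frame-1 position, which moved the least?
the pink triangle

(moved 1)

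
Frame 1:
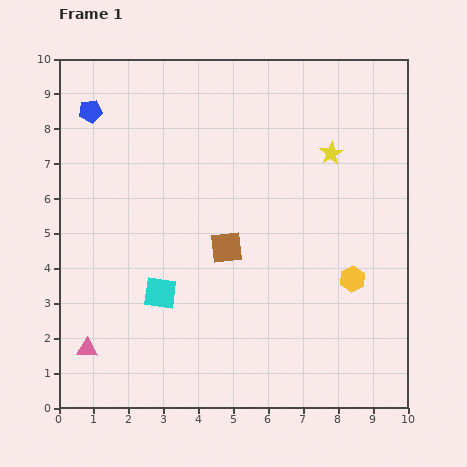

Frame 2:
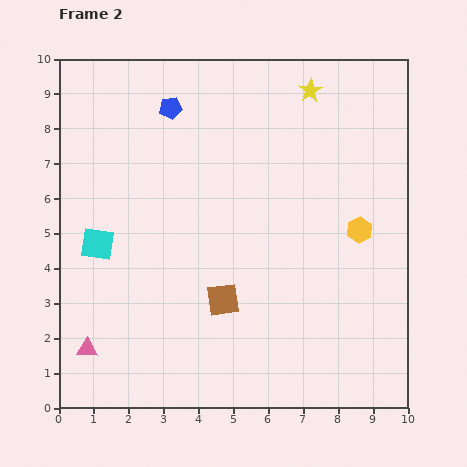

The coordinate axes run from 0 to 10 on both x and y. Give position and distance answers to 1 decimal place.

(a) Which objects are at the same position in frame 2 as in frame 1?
the pink triangle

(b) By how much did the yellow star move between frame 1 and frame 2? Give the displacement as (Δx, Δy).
(-0.6, 1.8)

The yellow star was at (7.8, 7.3) in frame 1 and (7.2, 9.1) in frame 2.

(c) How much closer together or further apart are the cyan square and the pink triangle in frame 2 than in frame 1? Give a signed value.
+0.4

Distance in frame 1: 2.6. Distance in frame 2: 3.0.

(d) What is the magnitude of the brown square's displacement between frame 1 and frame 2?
1.5

The brown square moved from (4.8, 4.6) to (4.7, 3.1), a distance of √(0.1² + 1.5²) ≈ 1.5.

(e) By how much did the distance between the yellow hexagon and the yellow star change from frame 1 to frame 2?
+0.6

Distance in frame 1: 3.6. Distance in frame 2: 4.2.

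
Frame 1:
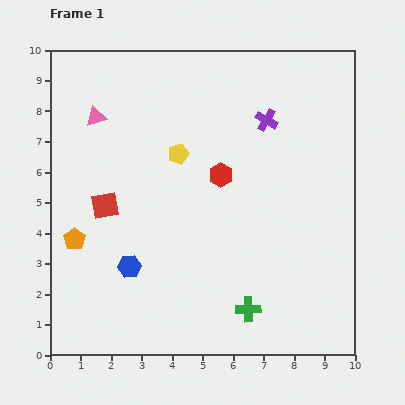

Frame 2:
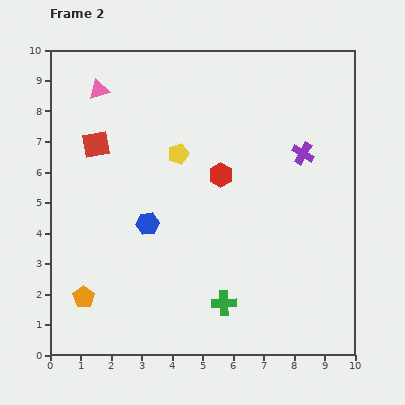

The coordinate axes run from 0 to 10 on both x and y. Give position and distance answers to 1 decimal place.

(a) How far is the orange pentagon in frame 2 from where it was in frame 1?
1.9

The orange pentagon moved from (0.8, 3.8) to (1.1, 1.9), a distance of √(0.3² + 1.9²) ≈ 1.9.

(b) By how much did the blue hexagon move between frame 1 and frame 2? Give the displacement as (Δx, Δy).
(0.6, 1.4)

The blue hexagon was at (2.6, 2.9) in frame 1 and (3.2, 4.3) in frame 2.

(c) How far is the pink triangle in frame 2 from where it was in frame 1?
0.9

The pink triangle moved from (1.5, 7.8) to (1.6, 8.7), a distance of √(0.1² + 0.9²) ≈ 0.9.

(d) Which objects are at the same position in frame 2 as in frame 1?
the red hexagon, the yellow pentagon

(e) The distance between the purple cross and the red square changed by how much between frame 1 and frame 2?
+0.8

Distance in frame 1: 6.0. Distance in frame 2: 6.8.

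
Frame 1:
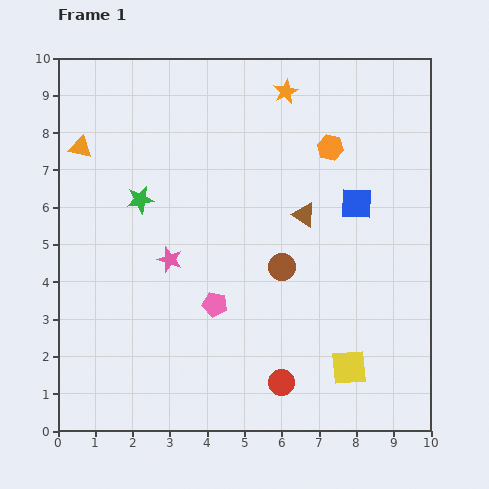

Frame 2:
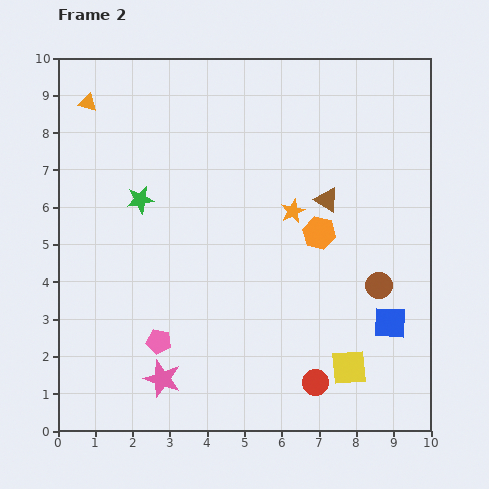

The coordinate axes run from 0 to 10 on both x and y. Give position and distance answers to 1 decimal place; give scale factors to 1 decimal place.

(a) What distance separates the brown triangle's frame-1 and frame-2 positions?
0.7

The brown triangle moved from (6.6, 5.8) to (7.2, 6.2), a distance of √(0.6² + 0.4²) ≈ 0.7.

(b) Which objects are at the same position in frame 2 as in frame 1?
the green star, the yellow square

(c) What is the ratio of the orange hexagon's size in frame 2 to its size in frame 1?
1.3×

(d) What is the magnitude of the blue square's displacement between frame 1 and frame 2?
3.3

The blue square moved from (8.0, 6.1) to (8.9, 2.9), a distance of √(0.9² + 3.2²) ≈ 3.3.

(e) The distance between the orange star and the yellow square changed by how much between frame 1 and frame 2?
-3.1

Distance in frame 1: 7.6. Distance in frame 2: 4.5.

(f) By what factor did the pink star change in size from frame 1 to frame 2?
1.5×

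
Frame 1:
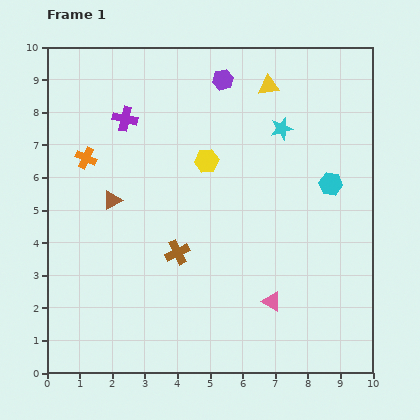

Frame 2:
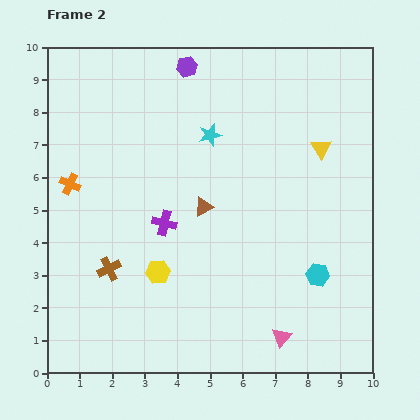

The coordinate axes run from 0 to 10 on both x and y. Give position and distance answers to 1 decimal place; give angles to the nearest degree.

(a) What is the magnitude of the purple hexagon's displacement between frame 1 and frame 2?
1.2

The purple hexagon moved from (5.4, 9.0) to (4.3, 9.4), a distance of √(1.1² + 0.4²) ≈ 1.2.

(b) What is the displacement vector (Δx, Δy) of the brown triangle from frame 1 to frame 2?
(2.8, -0.2)

The brown triangle was at (2.0, 5.3) in frame 1 and (4.8, 5.1) in frame 2.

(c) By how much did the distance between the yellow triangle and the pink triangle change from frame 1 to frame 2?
-0.7

Distance in frame 1: 6.6. Distance in frame 2: 5.9.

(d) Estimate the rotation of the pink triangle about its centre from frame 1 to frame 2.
40° clockwise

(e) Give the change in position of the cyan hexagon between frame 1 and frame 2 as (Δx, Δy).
(-0.4, -2.8)

The cyan hexagon was at (8.7, 5.8) in frame 1 and (8.3, 3.0) in frame 2.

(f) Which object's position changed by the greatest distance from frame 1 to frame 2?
the yellow hexagon

(moved 3.7; next 3.4)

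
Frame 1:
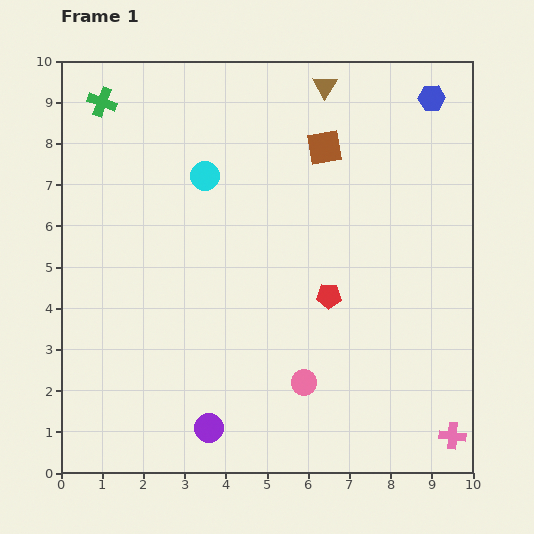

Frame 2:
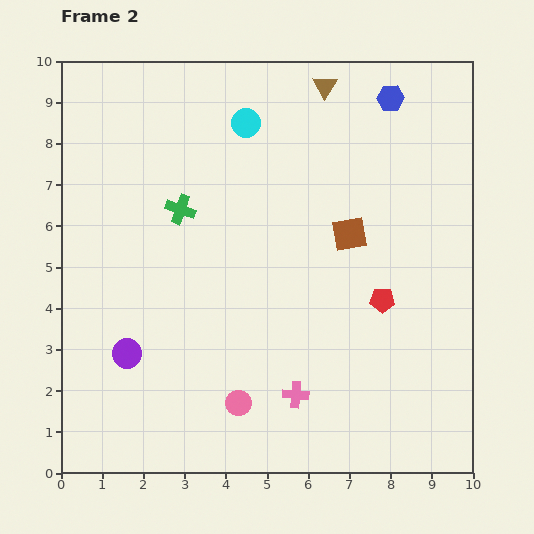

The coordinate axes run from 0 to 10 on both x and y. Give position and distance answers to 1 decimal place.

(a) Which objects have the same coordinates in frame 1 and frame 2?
the brown triangle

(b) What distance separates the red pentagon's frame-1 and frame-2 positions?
1.3

The red pentagon moved from (6.5, 4.3) to (7.8, 4.2), a distance of √(1.3² + 0.1²) ≈ 1.3.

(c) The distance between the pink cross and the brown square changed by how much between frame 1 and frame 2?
-3.6

Distance in frame 1: 7.7. Distance in frame 2: 4.1.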